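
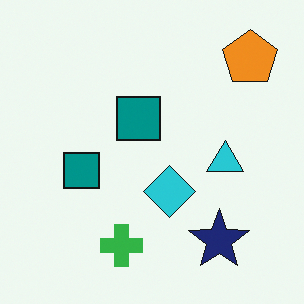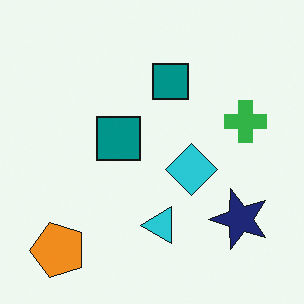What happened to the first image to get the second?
The transformation is: transposed (reflected across the top-left ↔ bottom-right diagonal).

Shapes have swapped their row and column positions — what was in the top-right is now in the bottom-left — a diagonal reflection.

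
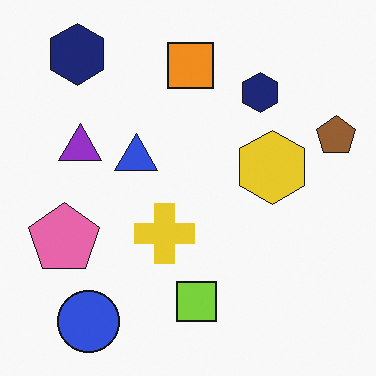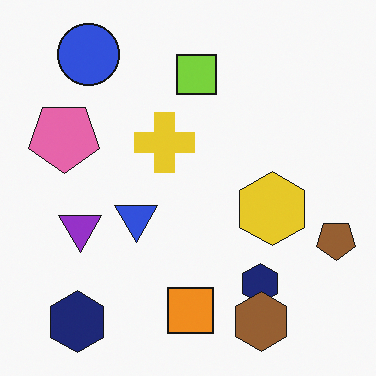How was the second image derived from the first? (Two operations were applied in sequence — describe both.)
The second image is the first flipped vertically (top ↔ bottom), then overlaid with an additional brown hexagon.

The blue circle is in the bottom-left of the first image and the top-left of the second — shapes on opposite sides of the horizontal midline have swapped in a mirror flip. A brown hexagon appears in the second image that is absent from the first.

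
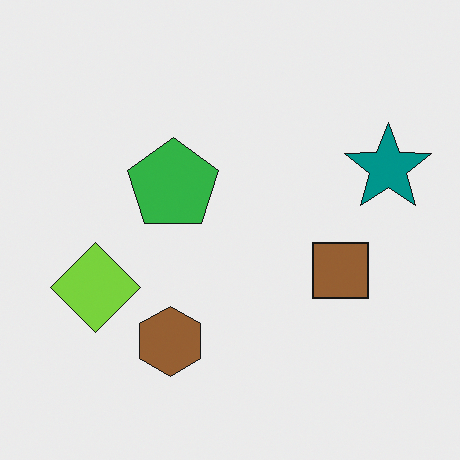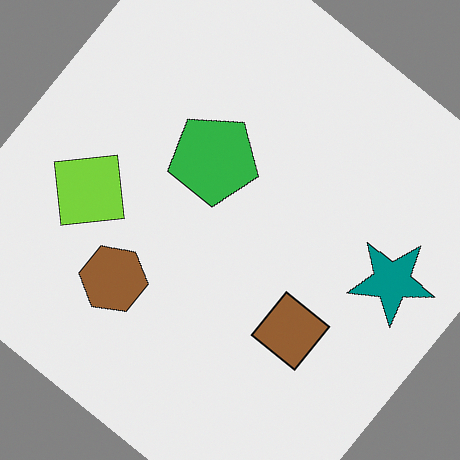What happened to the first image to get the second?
Rotated clockwise by a large amount — several tens of degrees.

Every shape is tilted by the same angle and the image corners show triangular fill wedges — a whole-image rotation by a non-right angle.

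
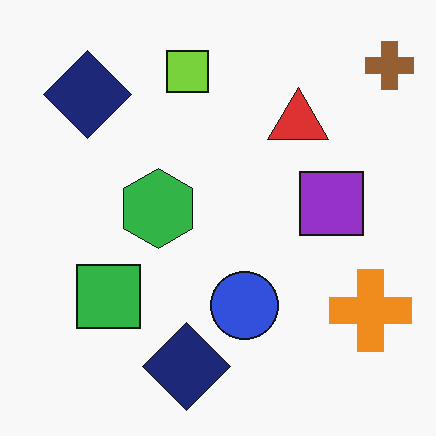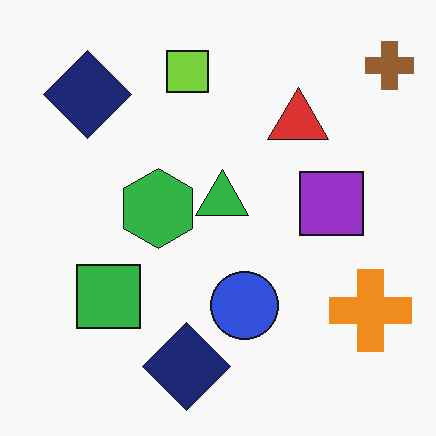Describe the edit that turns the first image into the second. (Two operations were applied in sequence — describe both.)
The second image is the first JPEG-compressed with visible artifacts, then overlaid with an additional green triangle.

Blocky 8×8 compression artifacts appear around shape edges and the flat background shows ringing — characteristic JPEG degradation. A green triangle appears in the second image that is absent from the first.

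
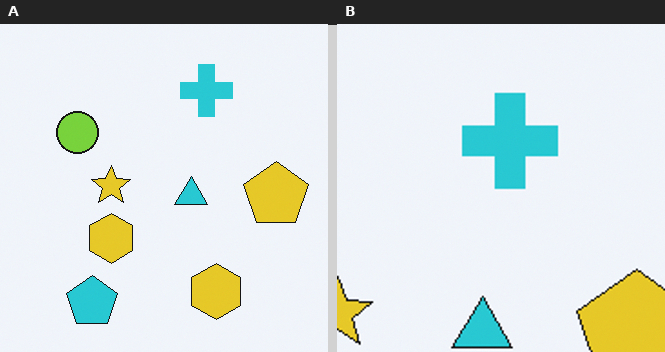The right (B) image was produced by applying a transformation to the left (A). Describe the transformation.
The right (B) image is the left (A) cropped tightly and scaled back up.

The visible shapes are larger and the field of view is narrower; shapes near the original edges may be partly or wholly outside the frame — a crop-and-rescale.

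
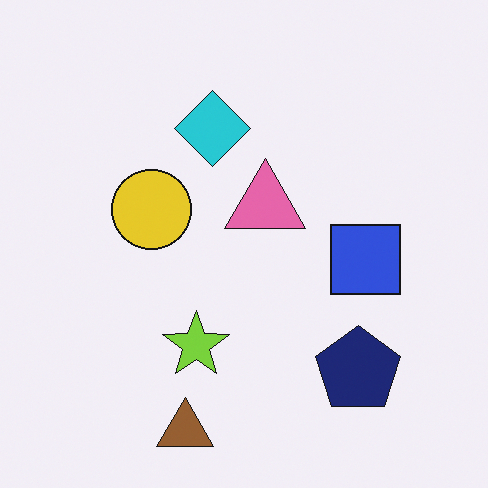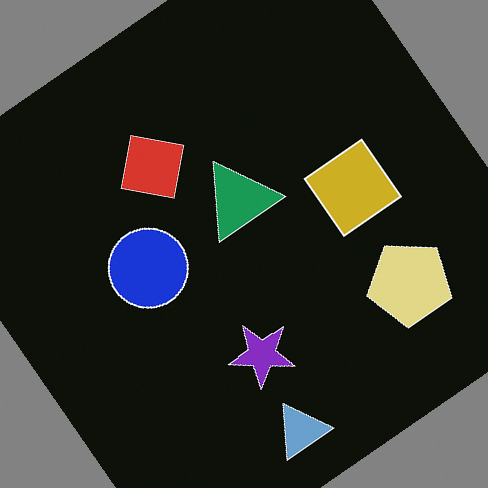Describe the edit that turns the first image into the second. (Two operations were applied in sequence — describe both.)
The second image is the first color-inverted (negative), then rotated counter-clockwise by a large amount — several tens of degrees.

The light background has become dark and every shape's color is its complement — a photographic negative. Every shape is tilted by the same angle and the image corners show triangular fill wedges — a whole-image rotation by a non-right angle.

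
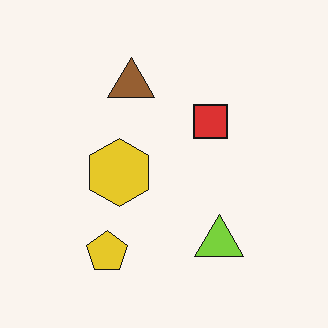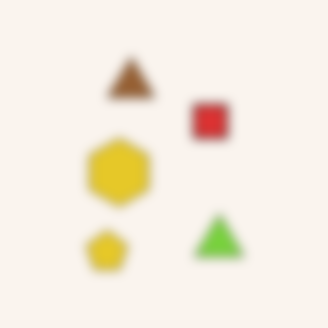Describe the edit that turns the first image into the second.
The transformation is: heavily blurred.

Shape edges and outlines are uniformly softened across the whole image.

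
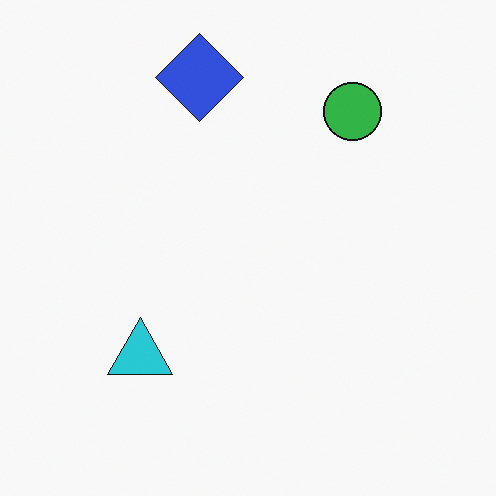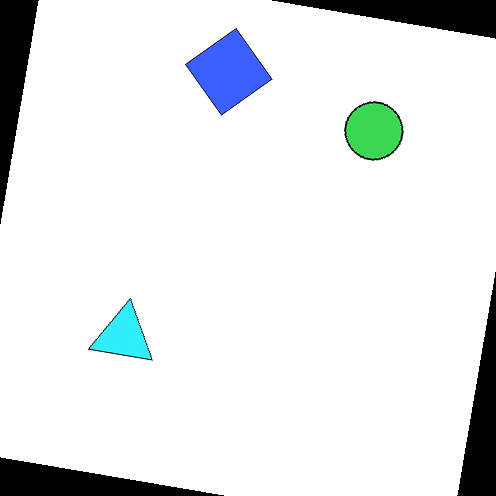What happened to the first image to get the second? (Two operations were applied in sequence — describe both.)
The second image is the first rotated clockwise by a few degrees, then slightly brightened.

Every shape is tilted by the same angle and the image corners show triangular fill wedges — a whole-image rotation by a non-right angle. Every pixel — background and shapes alike — is uniformly brightened.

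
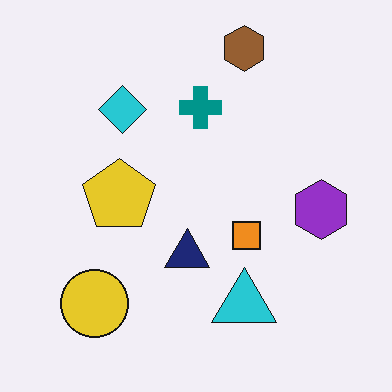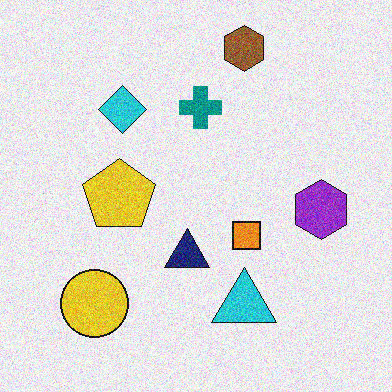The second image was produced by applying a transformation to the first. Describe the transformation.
Degraded with visible gaussian noise.

Random speckle covers the whole image, including the flat background.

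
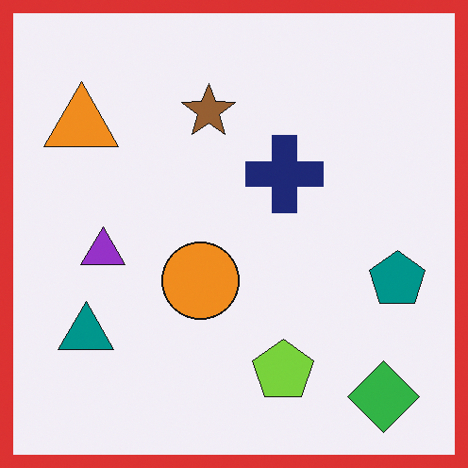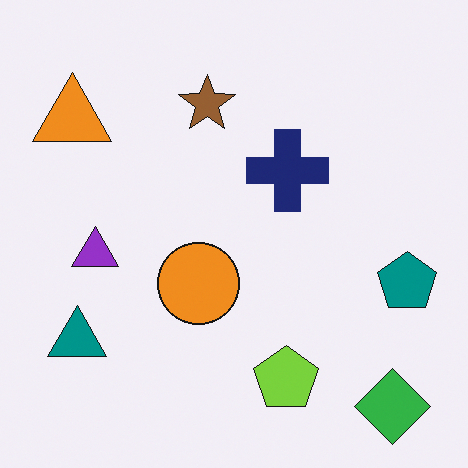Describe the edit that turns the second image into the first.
The first image is the second framed with a red border.

A solid red frame runs around the edge of the first image, with the content slightly shrunk inside it.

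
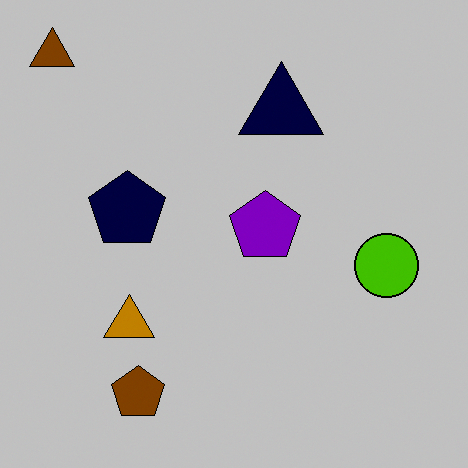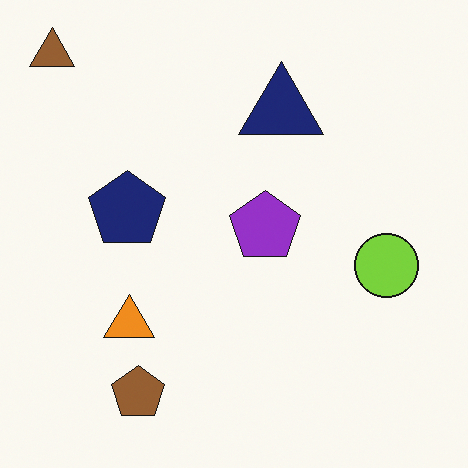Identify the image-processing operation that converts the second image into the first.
Heavily posterized to just a handful of flat colors.

Each flat color has snapped to a coarser quantized level — most visibly, the near-white background has dropped to a flat grey.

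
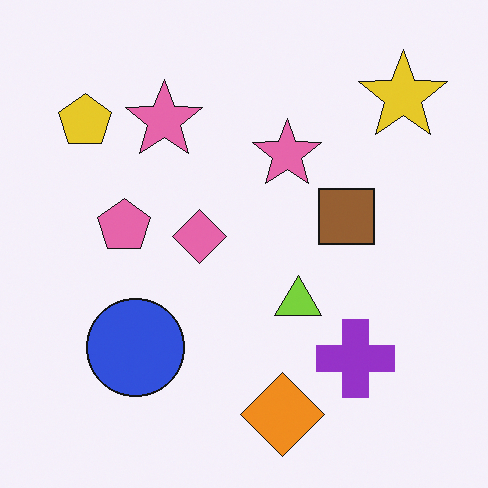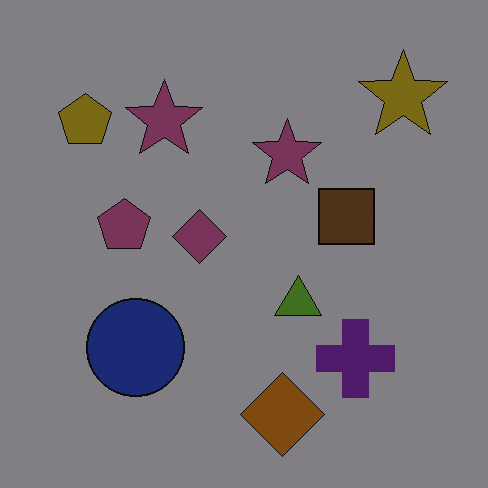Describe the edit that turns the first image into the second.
The image was darkened a lot.

Every pixel — background and shapes alike — is uniformly darkened.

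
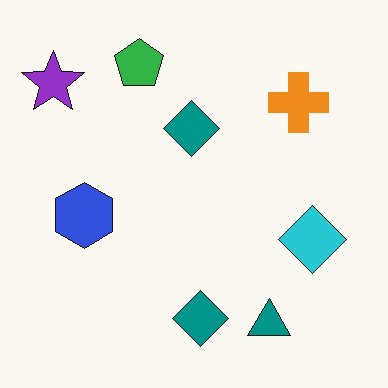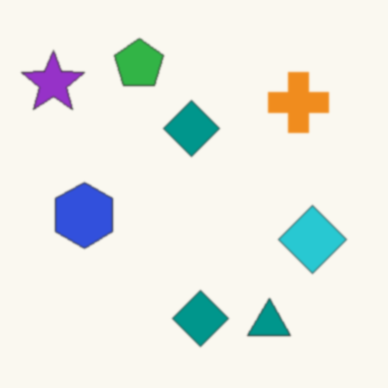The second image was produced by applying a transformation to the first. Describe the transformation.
The transformation is: lightly blurred.

Shape edges and outlines are uniformly softened across the whole image.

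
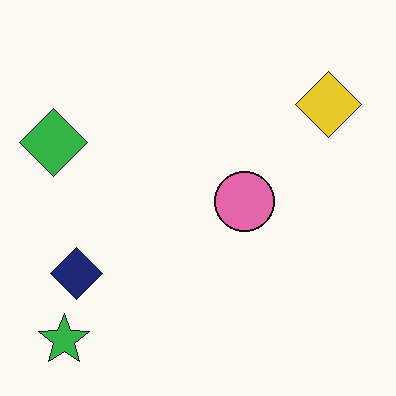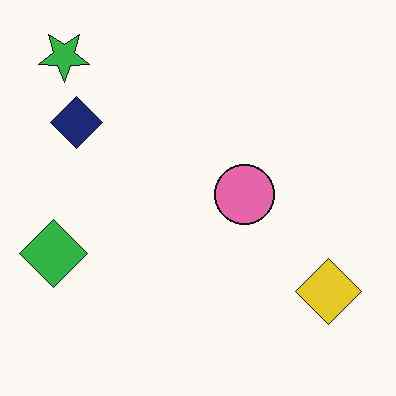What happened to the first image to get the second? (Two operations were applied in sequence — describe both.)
Flipped vertically (top ↔ bottom), then given moderate JPEG compression.

The green star is in the bottom-left of the first image and the top-left of the second — shapes on opposite sides of the horizontal midline have swapped in a mirror flip. Blocky 8×8 compression artifacts appear around shape edges and the flat background shows ringing — characteristic JPEG degradation.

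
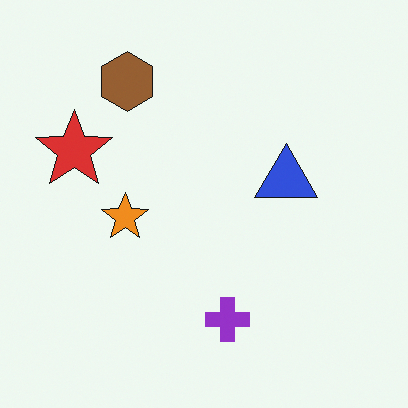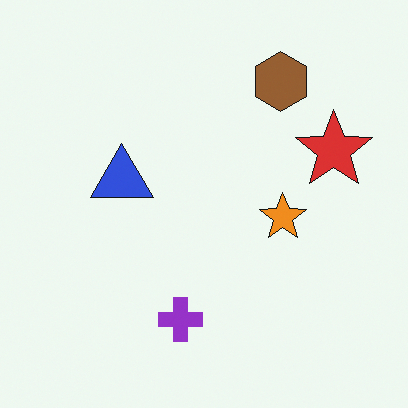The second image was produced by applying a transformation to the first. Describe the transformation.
This is the original image flipped horizontally (left ↔ right).

The red star is in the left of the first image and the right of the second — shapes on opposite sides of the vertical midline have swapped in a mirror flip.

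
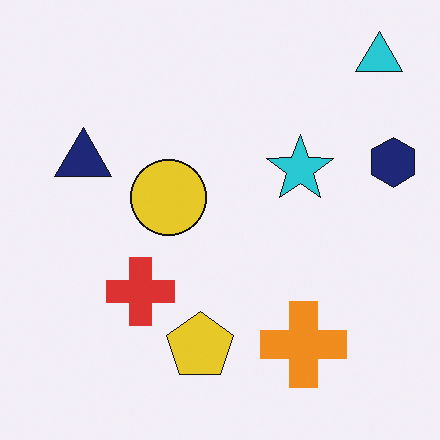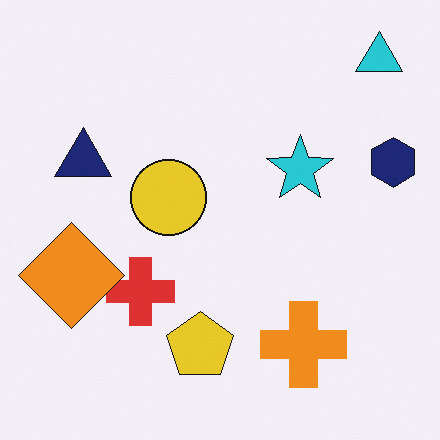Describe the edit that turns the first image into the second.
It was overlaid with an additional orange diamond.

An orange diamond appears in the second image that is absent from the first.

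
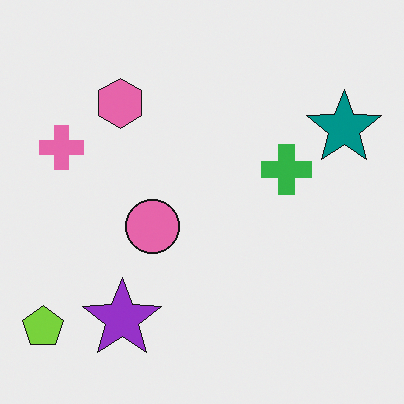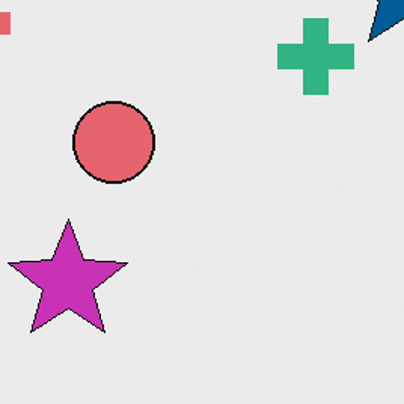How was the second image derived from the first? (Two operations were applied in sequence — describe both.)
The second image is the first hue-shifted slightly, then cropped slightly and scaled back up.

Every shape's color has rotated by the same amount around the hue wheel — a uniform hue shift. The visible shapes are larger and the field of view is narrower; shapes near the original edges may be partly or wholly outside the frame — a crop-and-rescale.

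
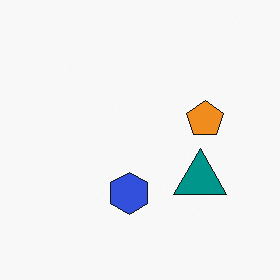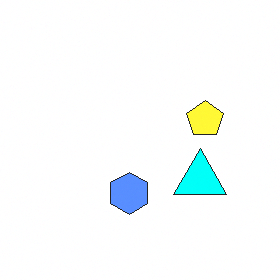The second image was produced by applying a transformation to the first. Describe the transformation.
The image was substantially brightened.

Every pixel — background and shapes alike — is uniformly brightened.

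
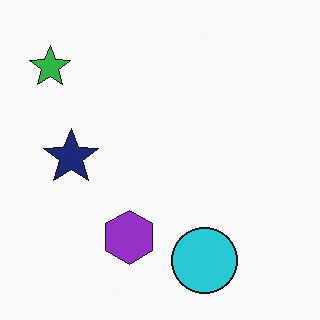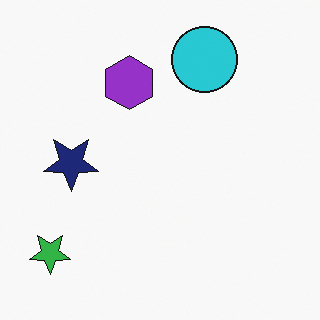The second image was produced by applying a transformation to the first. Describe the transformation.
The second image is the first flipped vertically (top ↔ bottom).

The cyan circle is in the bottom of the first image and the top of the second — shapes on opposite sides of the horizontal midline have swapped in a mirror flip.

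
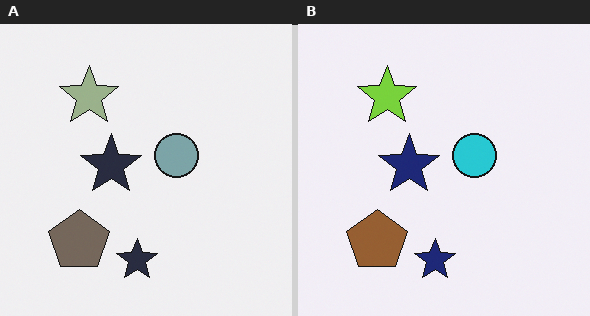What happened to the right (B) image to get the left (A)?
This is the original image heavily desaturated.

All colors are more muted and greyish — a global saturation change.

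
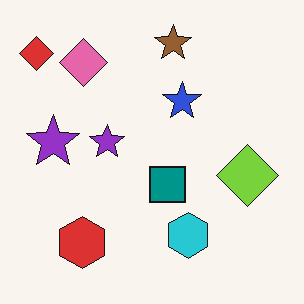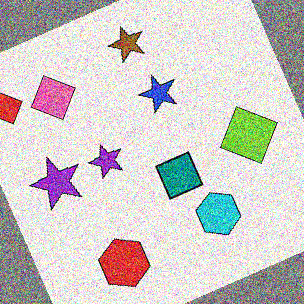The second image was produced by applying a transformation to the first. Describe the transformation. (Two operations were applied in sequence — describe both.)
The image was rotated counter-clockwise by a clearly visible amount, then degraded with a thick layer of grain.

Every shape is tilted by the same angle and the image corners show triangular fill wedges — a whole-image rotation by a non-right angle. Random speckle covers the whole image, including the flat background.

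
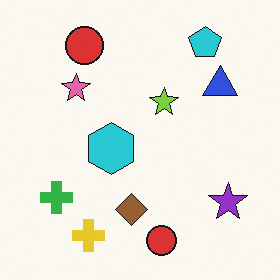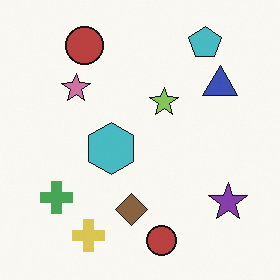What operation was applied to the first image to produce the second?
This is the original image slightly desaturated.

All colors are more muted and greyish — a global saturation change.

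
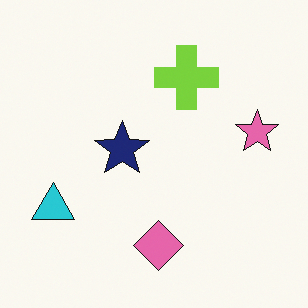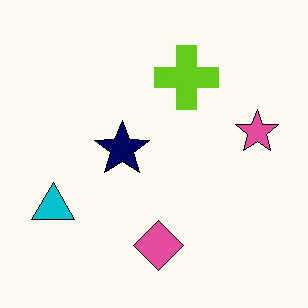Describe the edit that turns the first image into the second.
The transformation is: given slightly increased contrast.

Tones are pushed away from mid-grey across the whole image — a global contrast change.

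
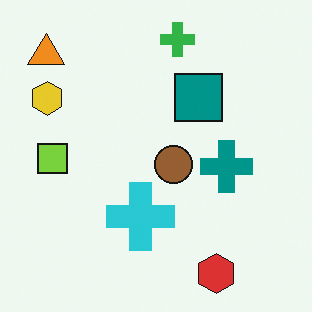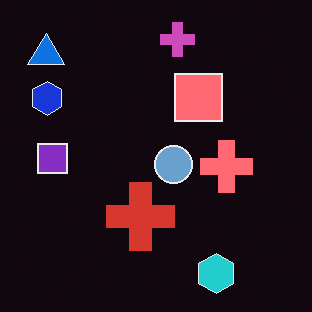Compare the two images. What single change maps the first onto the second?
Color-inverted (negative).

The light background has become dark and every shape's color is its complement — a photographic negative.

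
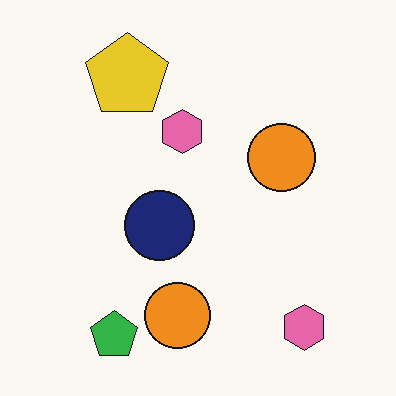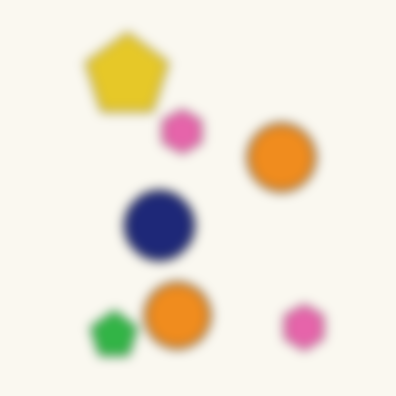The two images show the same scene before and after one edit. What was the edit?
The transformation is: strongly gaussian-blurred.

Shape edges and outlines are uniformly softened across the whole image.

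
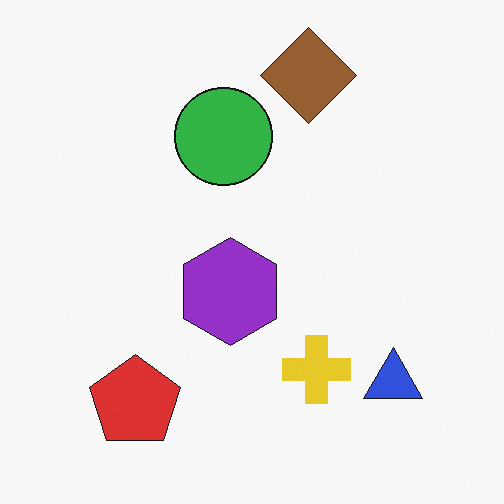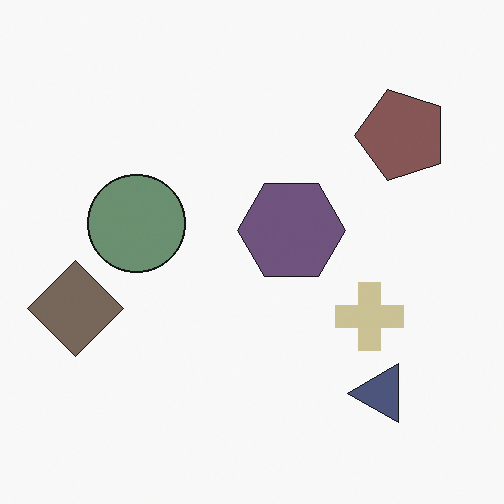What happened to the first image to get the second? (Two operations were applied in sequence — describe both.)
Transposed (reflected across the top-left ↔ bottom-right diagonal), then heavily desaturated.

Shapes have swapped their row and column positions — what was in the top-right is now in the bottom-left — a diagonal reflection. All colors are more muted and greyish — a global saturation change.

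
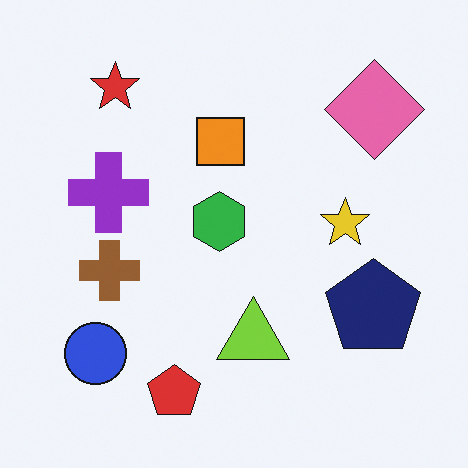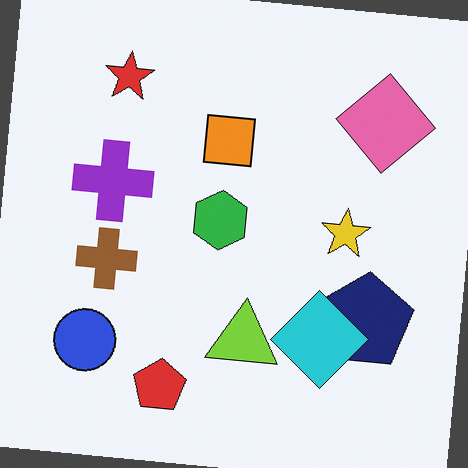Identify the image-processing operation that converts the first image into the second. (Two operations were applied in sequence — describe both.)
The transformation is: rotated clockwise by a few degrees, then overlaid with an additional cyan diamond.

Every shape is tilted by the same angle and the image corners show triangular fill wedges — a whole-image rotation by a non-right angle. A cyan diamond appears in the second image that is absent from the first.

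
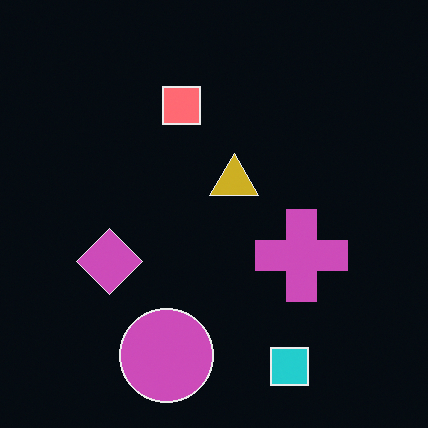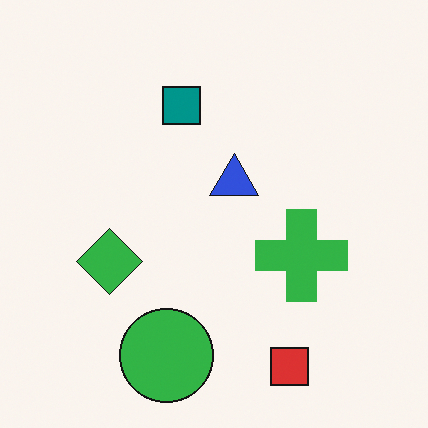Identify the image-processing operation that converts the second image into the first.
This is the original image color-inverted (negative).

The light background has become dark and every shape's color is its complement — a photographic negative.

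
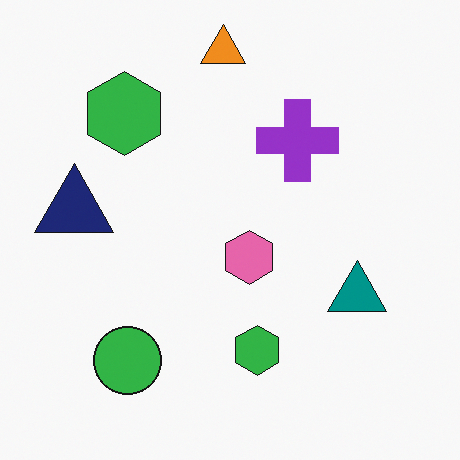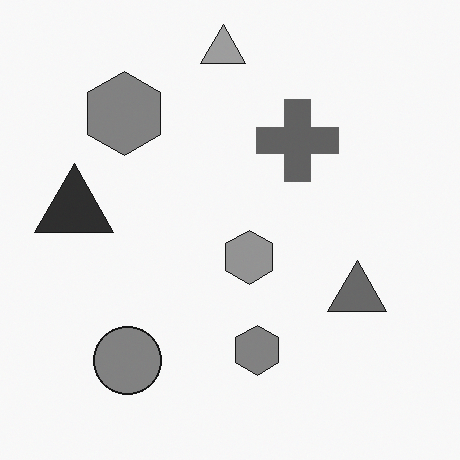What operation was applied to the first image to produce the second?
The transformation is: converted to grayscale.

All color is removed — every shape is now a shade of grey.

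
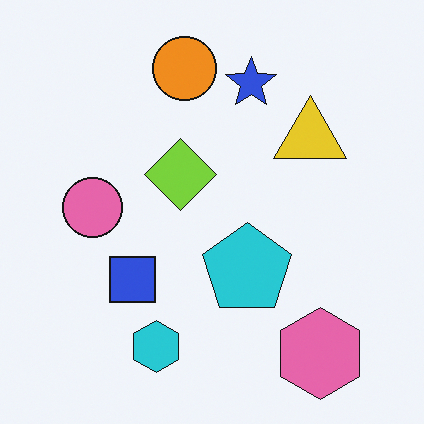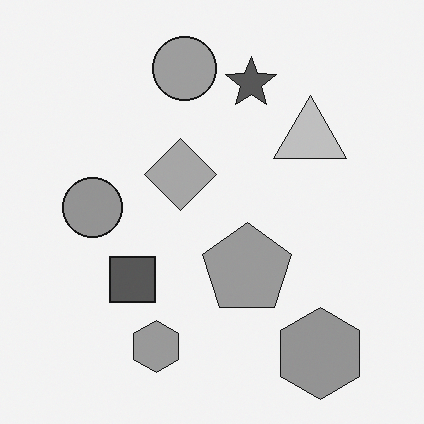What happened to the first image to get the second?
Converted to grayscale.

All color is removed — every shape is now a shade of grey.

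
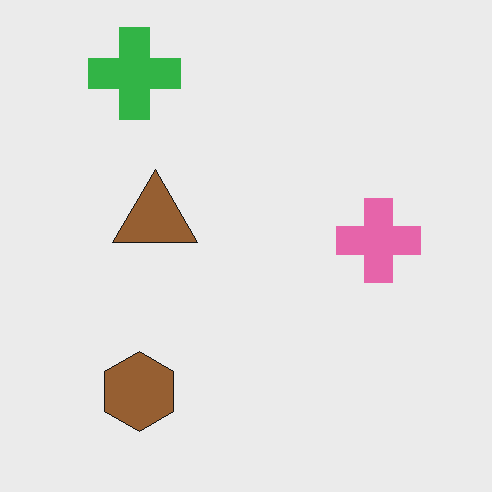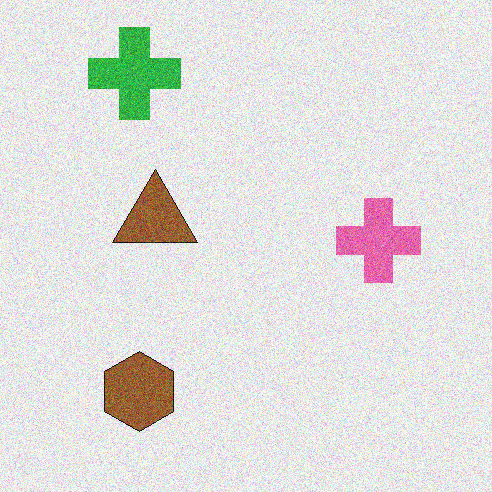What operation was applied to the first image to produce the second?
The transformation is: degraded with visible gaussian noise.

Random speckle covers the whole image, including the flat background.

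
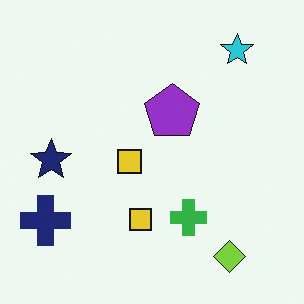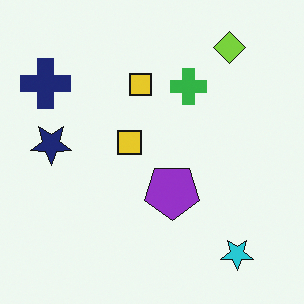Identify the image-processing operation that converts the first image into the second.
The second image is the first flipped vertically (top ↔ bottom).

The lime diamond is in the bottom-right of the first image and the top-right of the second — shapes on opposite sides of the horizontal midline have swapped in a mirror flip.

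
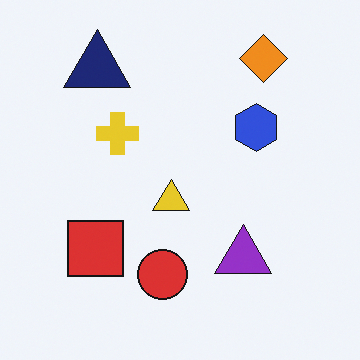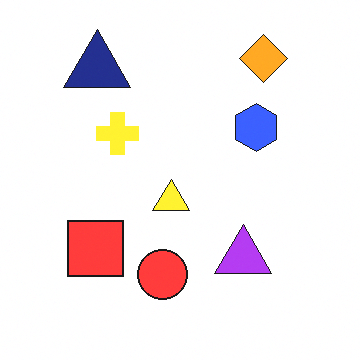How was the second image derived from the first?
Slightly brightened.

Every pixel — background and shapes alike — is uniformly brightened.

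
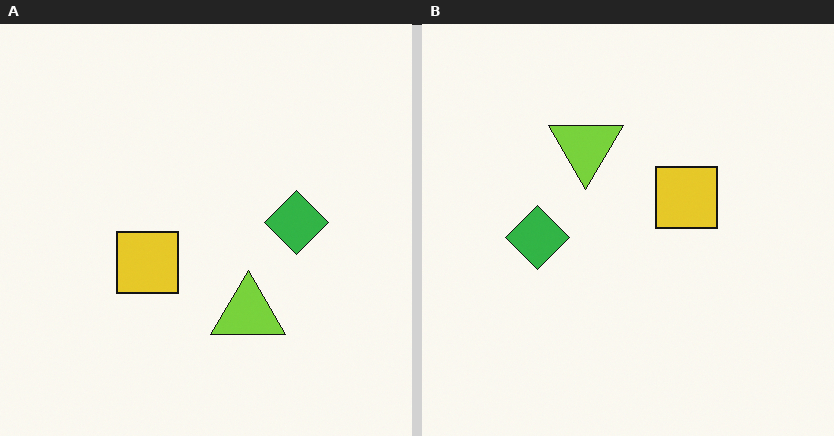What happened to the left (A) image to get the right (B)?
This is the original image rotated 180°.

The lime triangle sits in the bottom of the left (A) image and the top of the right (B) — consistent with a whole-image 180° rotation.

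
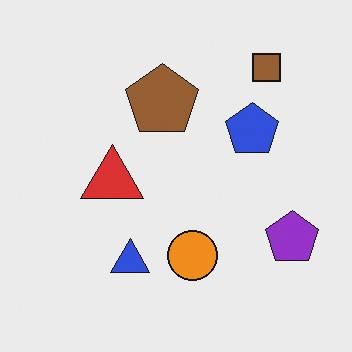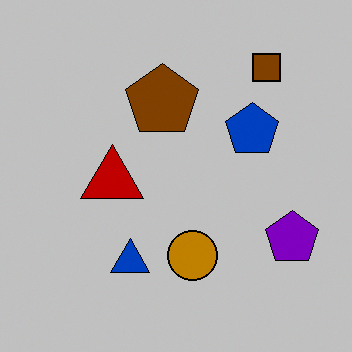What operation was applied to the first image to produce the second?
This is the original image aggressively posterized.

Each flat color has snapped to a coarser quantized level — most visibly, the near-white background has dropped to a flat grey.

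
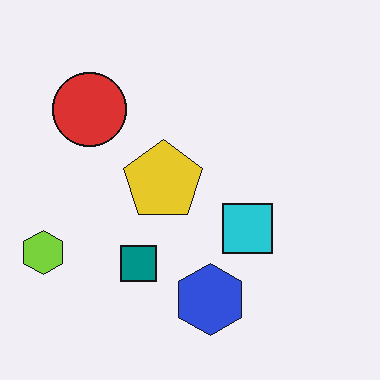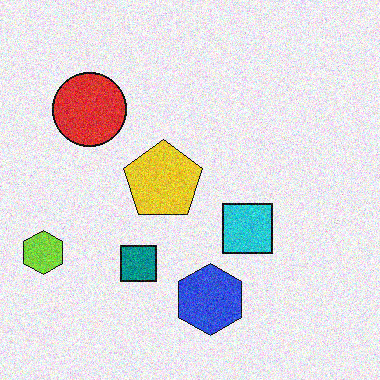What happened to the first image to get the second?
The image was degraded with visible gaussian noise.

Random speckle covers the whole image, including the flat background.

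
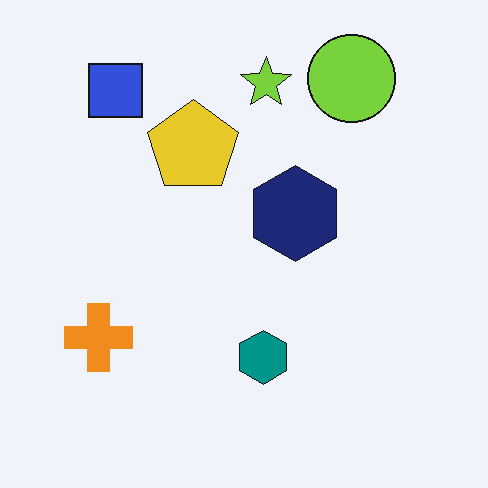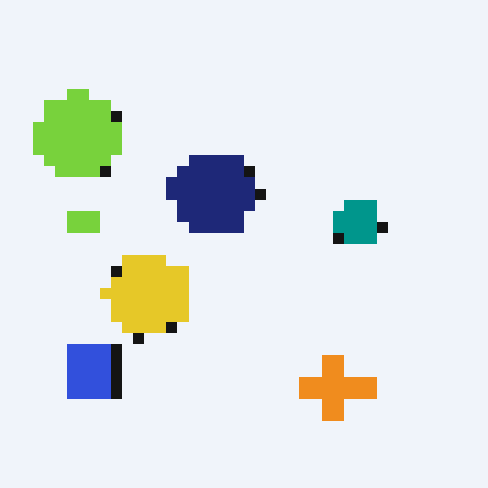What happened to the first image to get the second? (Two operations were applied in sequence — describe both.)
It was rotated 90° counter-clockwise, then heavily pixelated into large blocks.

The blue square sits in the top-left of the first image and the bottom-left of the second — consistent with a whole-image 90° counter-clockwise rotation. Shapes are reduced to large square blocks; fine edges and outlines are lost — a downscale-then-upscale (mosaic) effect.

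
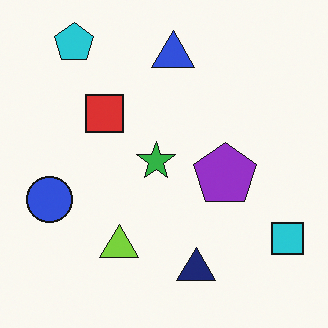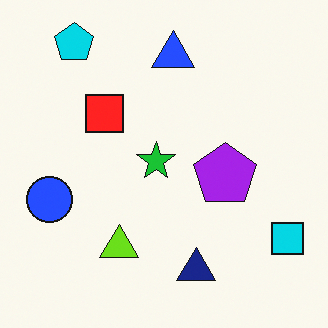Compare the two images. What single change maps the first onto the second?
This is the original image slightly oversaturated.

All colors are more vivid — a global saturation change.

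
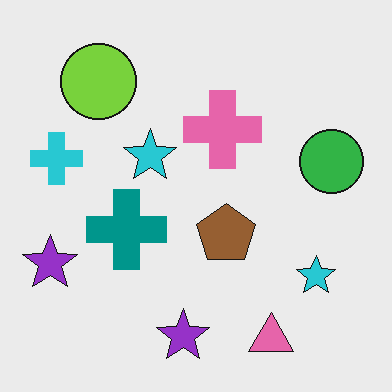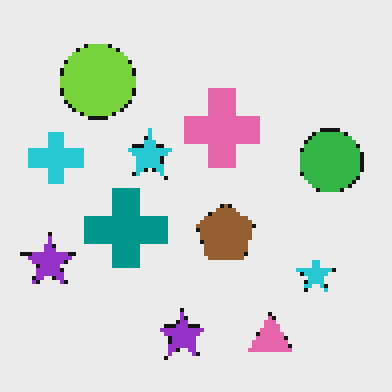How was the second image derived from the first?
It was mildly pixelated.

Shapes are reduced to large square blocks; fine edges and outlines are lost — a downscale-then-upscale (mosaic) effect.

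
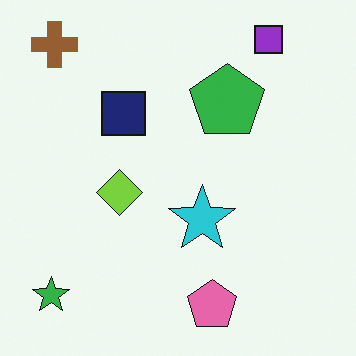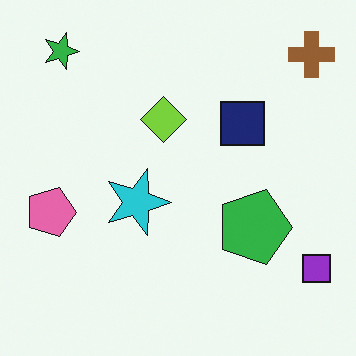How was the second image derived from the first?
The transformation is: rotated 90° clockwise.

The brown cross sits in the top-left of the first image and the top-right of the second — consistent with a whole-image 90° clockwise rotation.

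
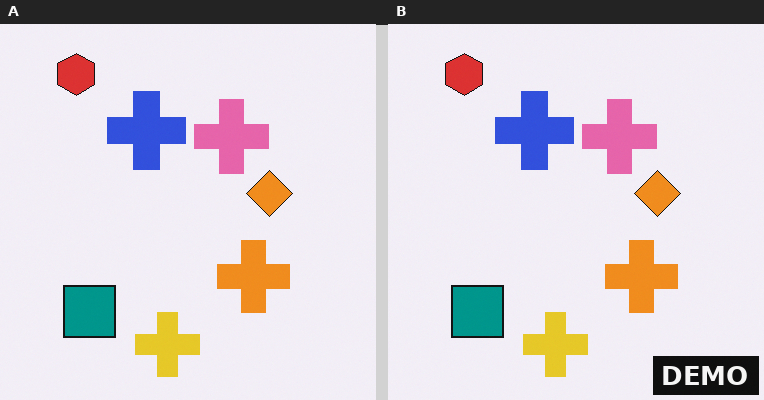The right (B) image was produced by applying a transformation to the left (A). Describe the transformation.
The transformation is: watermarked with the text "DEMO" in the lower-right corner.

A dark label reading "DEMO" appears in the lower-right corner.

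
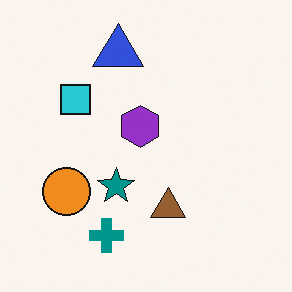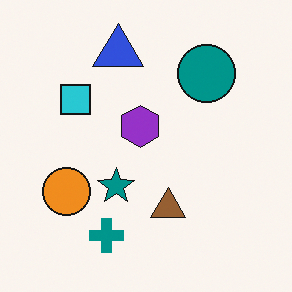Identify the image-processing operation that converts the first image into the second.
The second image is the first overlaid with an additional teal circle.

A teal circle appears in the second image that is absent from the first.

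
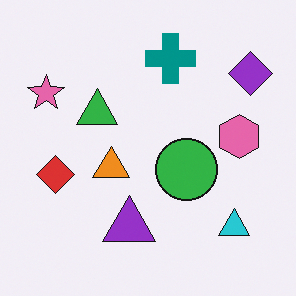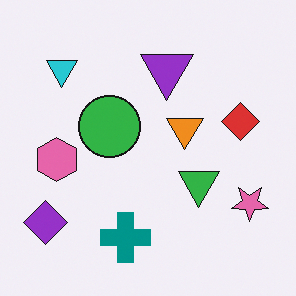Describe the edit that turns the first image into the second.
The transformation is: rotated 180°.

The purple diamond sits in the top-right of the first image and the bottom-left of the second — consistent with a whole-image 180° rotation.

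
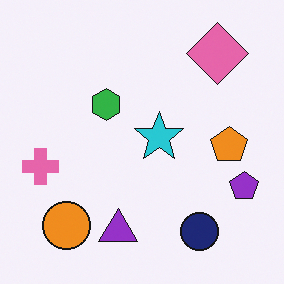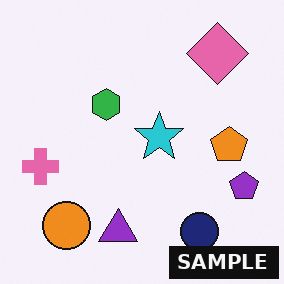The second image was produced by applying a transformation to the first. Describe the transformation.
The second image is the first watermarked with the text "SAMPLE" in the lower-right corner.

A dark label reading "SAMPLE" appears in the lower-right corner.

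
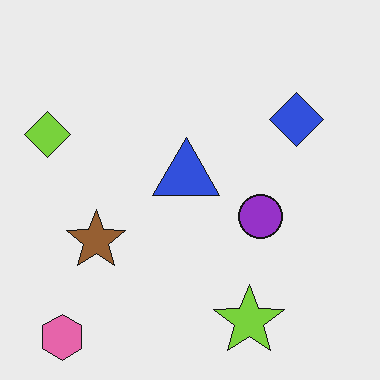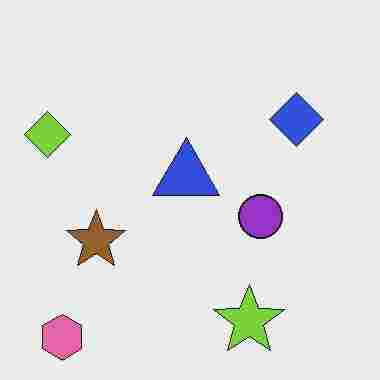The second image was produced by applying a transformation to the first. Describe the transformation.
The second image is the first heavily JPEG-compressed with obvious blocking artifacts.

Blocky 8×8 compression artifacts appear around shape edges and the flat background shows ringing — characteristic JPEG degradation.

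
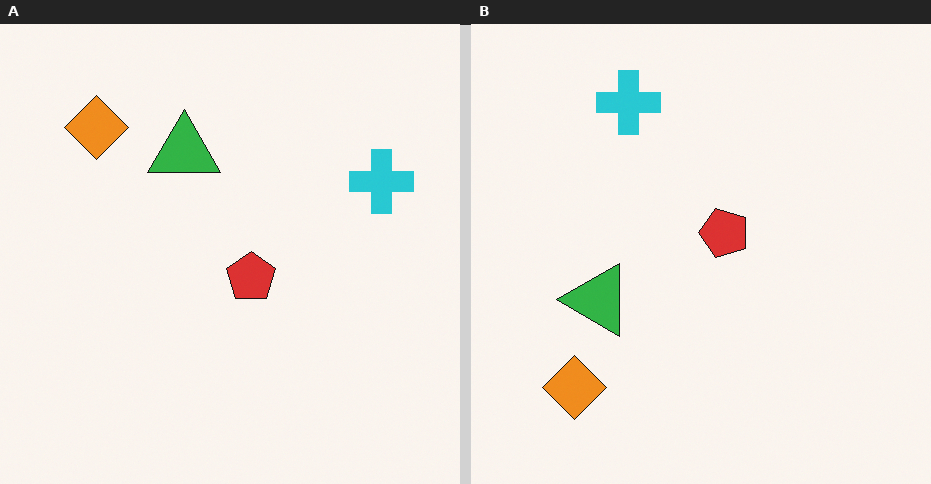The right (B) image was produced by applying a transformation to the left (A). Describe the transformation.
The transformation is: rotated 90° counter-clockwise.

The orange diamond sits in the top-left of the left (A) image and the bottom-left of the right (B) — consistent with a whole-image 90° counter-clockwise rotation.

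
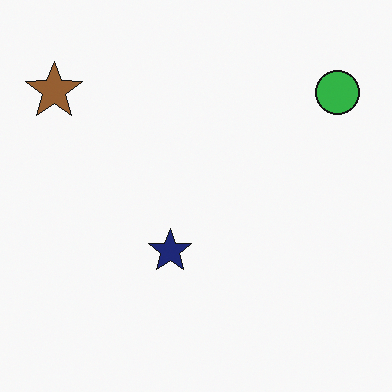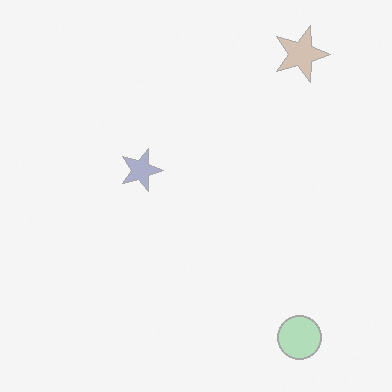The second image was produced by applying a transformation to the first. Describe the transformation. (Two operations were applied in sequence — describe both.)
The image was given much lower contrast, then rotated 90° clockwise.

Tones are pushed toward mid-grey across the whole image — a global contrast change. The brown star sits in the top-left of the first image and the top-right of the second — consistent with a whole-image 90° clockwise rotation.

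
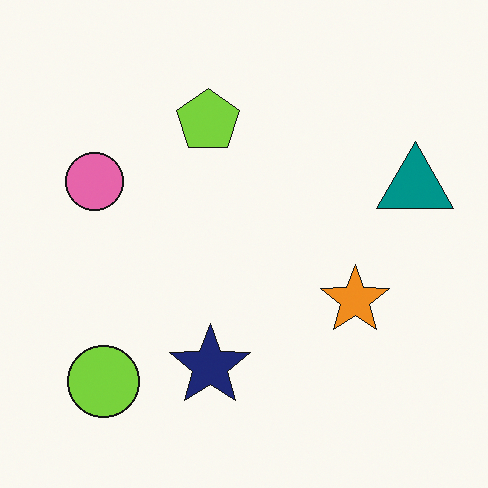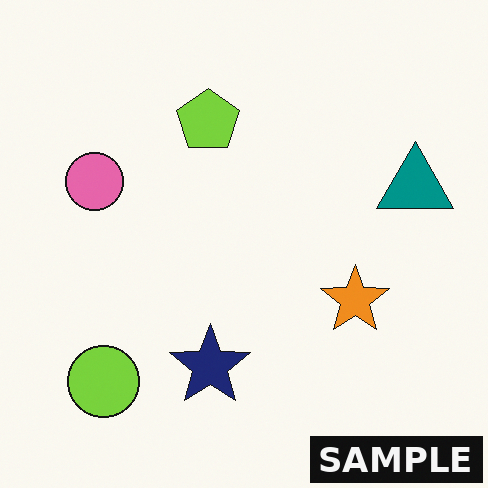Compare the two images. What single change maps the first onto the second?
This is the original image watermarked with the text "SAMPLE" in the lower-right corner.

A dark label reading "SAMPLE" appears in the lower-right corner.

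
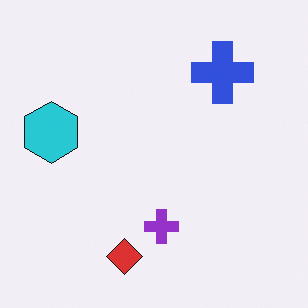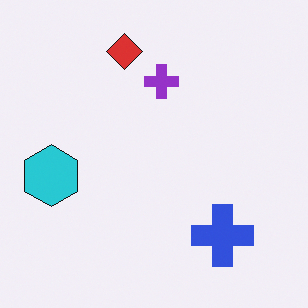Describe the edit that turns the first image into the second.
The second image is the first flipped vertically (top ↔ bottom).

The red diamond is in the bottom of the first image and the top of the second — shapes on opposite sides of the horizontal midline have swapped in a mirror flip.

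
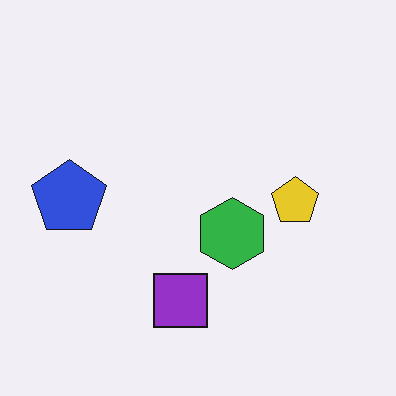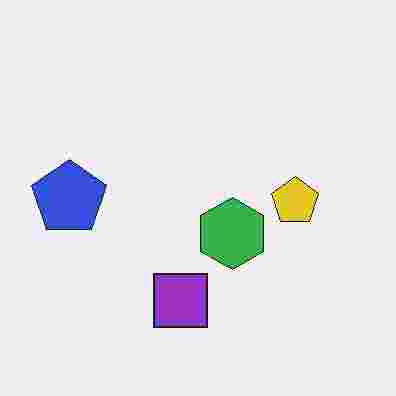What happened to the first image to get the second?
This is the original image heavily JPEG-compressed with obvious blocking artifacts.

Blocky 8×8 compression artifacts appear around shape edges and the flat background shows ringing — characteristic JPEG degradation.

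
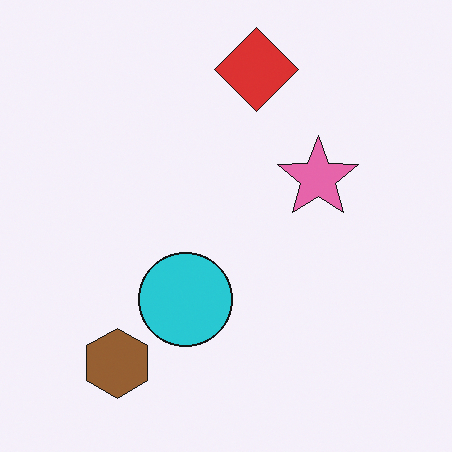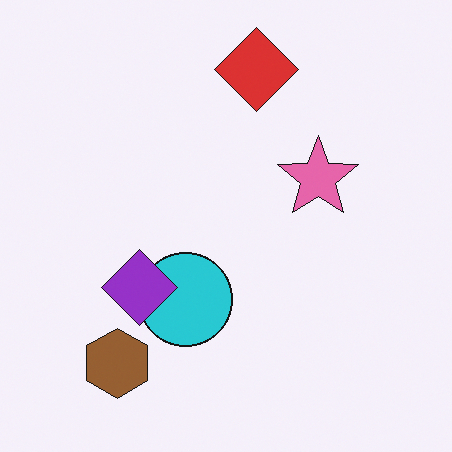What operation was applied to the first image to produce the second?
Overlaid with an additional purple diamond.

A purple diamond appears in the second image that is absent from the first.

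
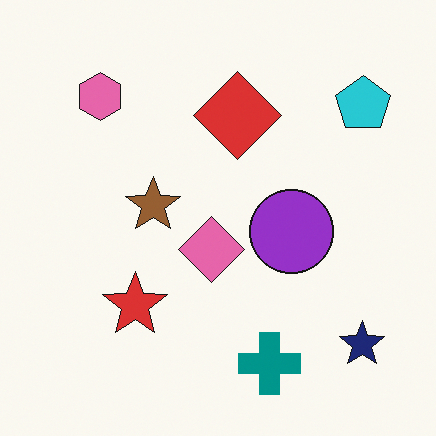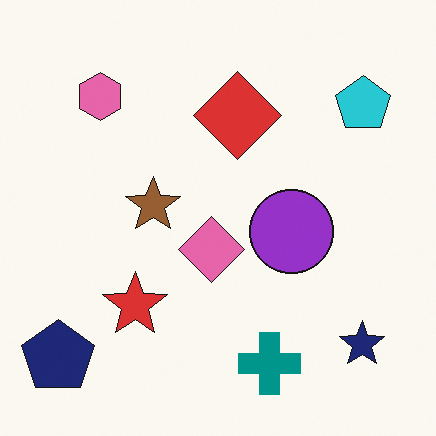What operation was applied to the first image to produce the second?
The image was overlaid with an additional navy pentagon.

A navy pentagon appears in the second image that is absent from the first.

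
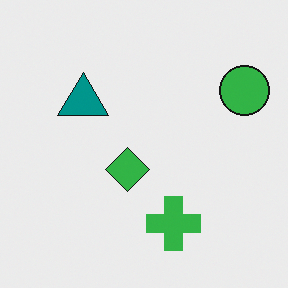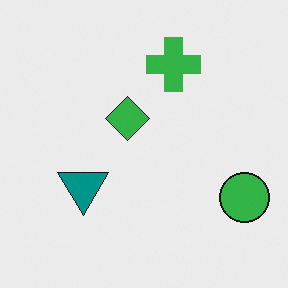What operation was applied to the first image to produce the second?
The image was flipped vertically (top ↔ bottom).

The green cross is in the bottom of the first image and the top of the second — shapes on opposite sides of the horizontal midline have swapped in a mirror flip.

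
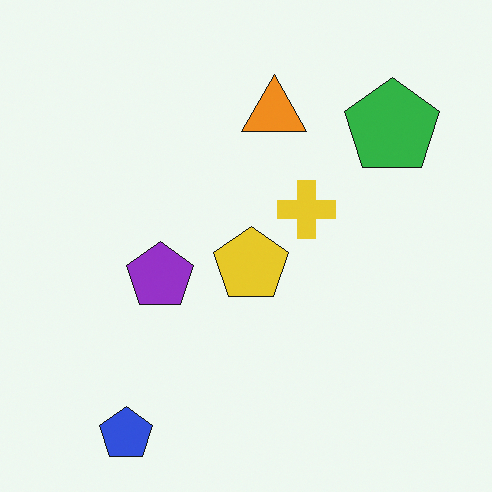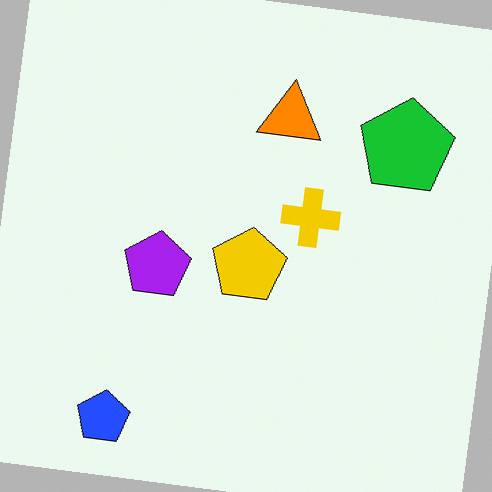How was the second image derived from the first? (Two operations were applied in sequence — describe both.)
The second image is the first slightly oversaturated, then rotated clockwise by a small amount.

All colors are more vivid — a global saturation change. Every shape is tilted by the same angle and the image corners show triangular fill wedges — a whole-image rotation by a non-right angle.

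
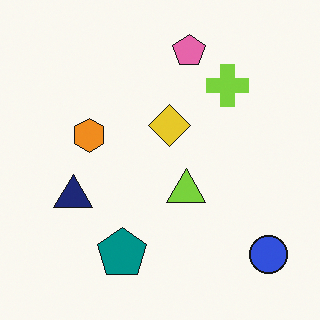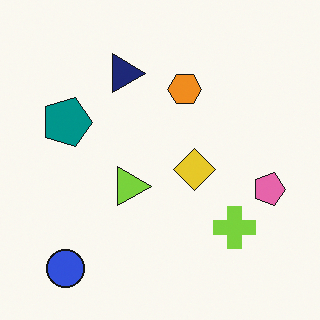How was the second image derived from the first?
It was rotated 90° clockwise.

The blue circle sits in the bottom-right of the first image and the bottom-left of the second — consistent with a whole-image 90° clockwise rotation.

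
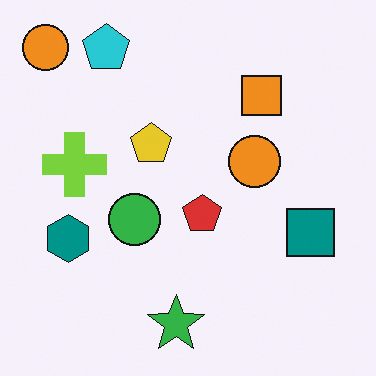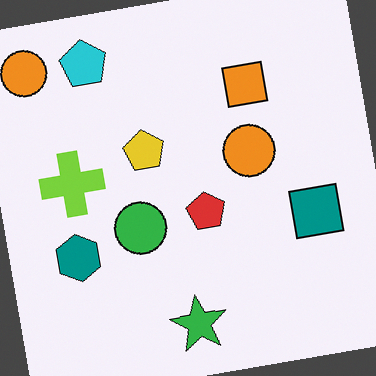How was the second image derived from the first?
The image was rotated counter-clockwise by a few degrees.

Every shape is tilted by the same angle and the image corners show triangular fill wedges — a whole-image rotation by a non-right angle.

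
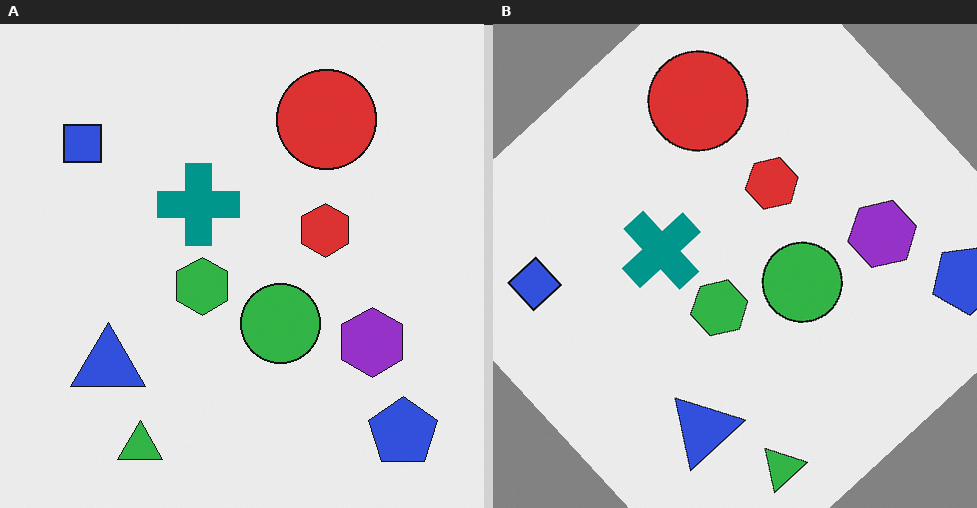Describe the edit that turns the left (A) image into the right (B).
The right (B) image is the left (A) rotated counter-clockwise by a large amount — several tens of degrees.

Every shape is tilted by the same angle and the image corners show triangular fill wedges — a whole-image rotation by a non-right angle.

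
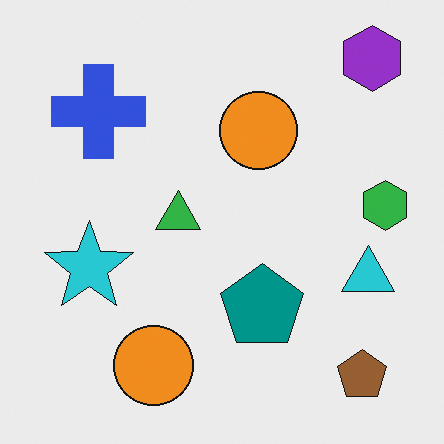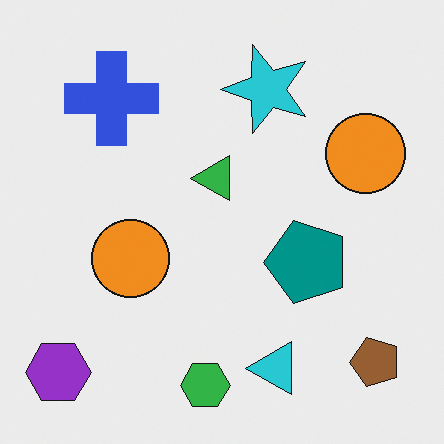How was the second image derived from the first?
Transposed (reflected across the top-left ↔ bottom-right diagonal).

Shapes have swapped their row and column positions — what was in the top-right is now in the bottom-left — a diagonal reflection.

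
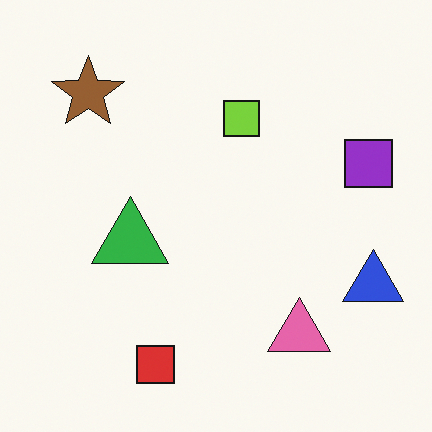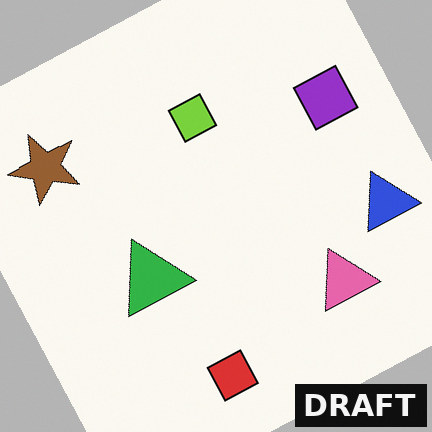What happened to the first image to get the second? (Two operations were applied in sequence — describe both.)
The image was rotated counter-clockwise by a clearly visible amount, then watermarked with the text "DRAFT" in the lower-right corner.

Every shape is tilted by the same angle and the image corners show triangular fill wedges — a whole-image rotation by a non-right angle. A dark label reading "DRAFT" appears in the lower-right corner.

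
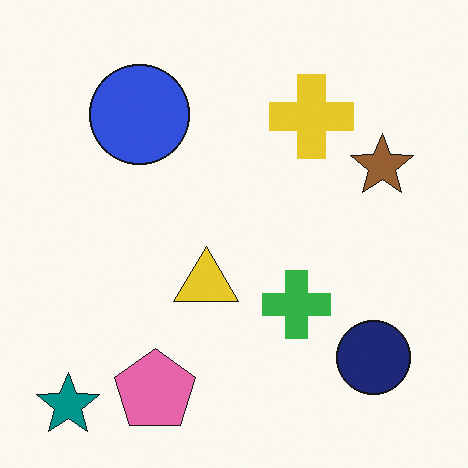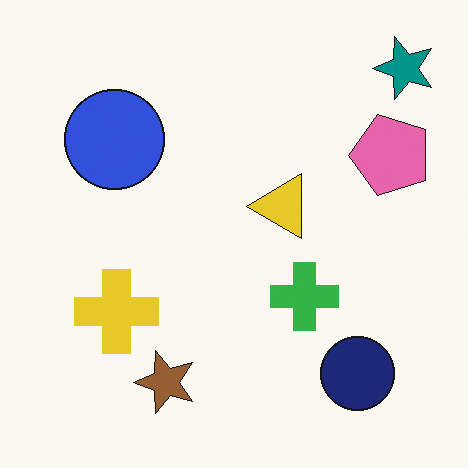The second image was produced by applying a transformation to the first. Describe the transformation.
The transformation is: transposed (reflected across the top-left ↔ bottom-right diagonal).

Shapes have swapped their row and column positions — what was in the top-right is now in the bottom-left — a diagonal reflection.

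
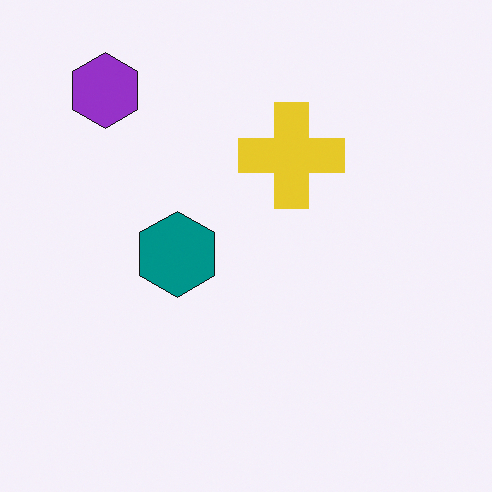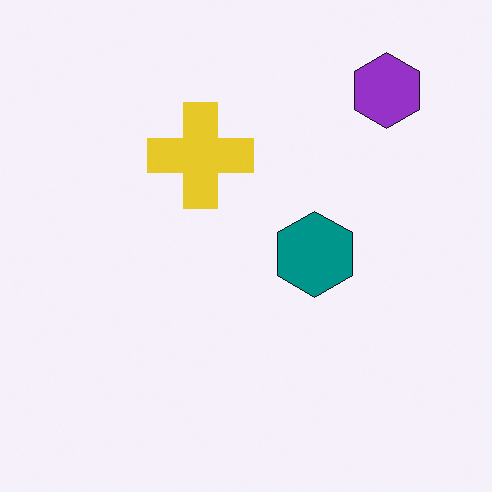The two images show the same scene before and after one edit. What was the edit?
Flipped horizontally (left ↔ right).

The purple hexagon is in the top-left of the first image and the top-right of the second — shapes on opposite sides of the vertical midline have swapped in a mirror flip.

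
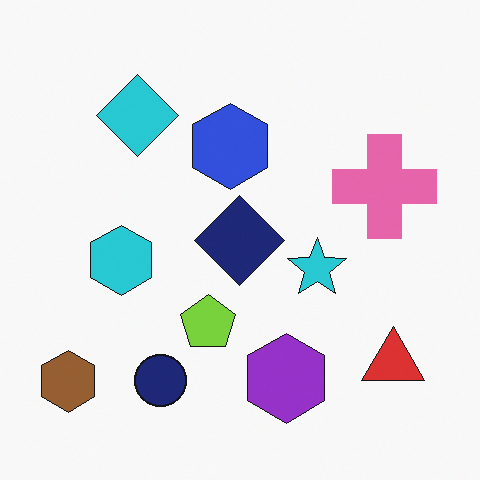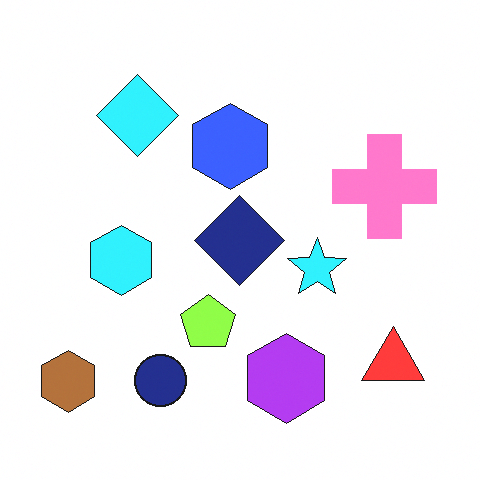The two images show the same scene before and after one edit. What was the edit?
This is the original image slightly brightened.

Every pixel — background and shapes alike — is uniformly brightened.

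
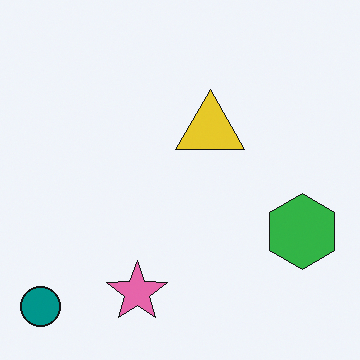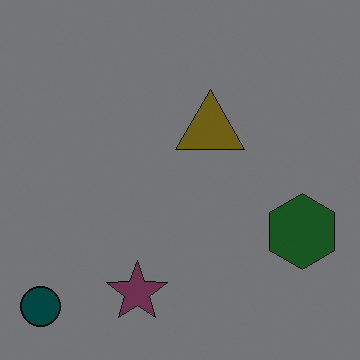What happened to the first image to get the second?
The image was substantially darkened.

Every pixel — background and shapes alike — is uniformly darkened.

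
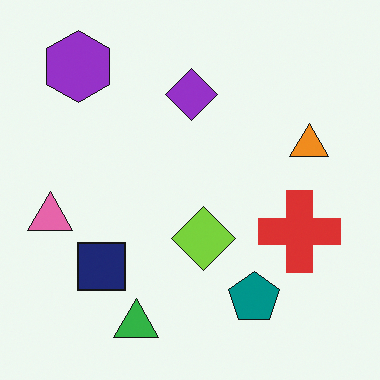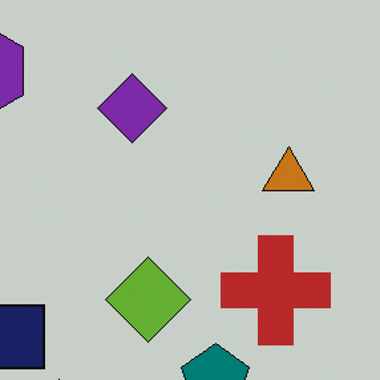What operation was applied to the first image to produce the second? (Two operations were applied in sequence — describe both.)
It was darkened a little, then cropped to a modestly smaller region and rescaled.

Every pixel — background and shapes alike — is uniformly darkened. The visible shapes are larger and the field of view is narrower; shapes near the original edges may be partly or wholly outside the frame — a crop-and-rescale.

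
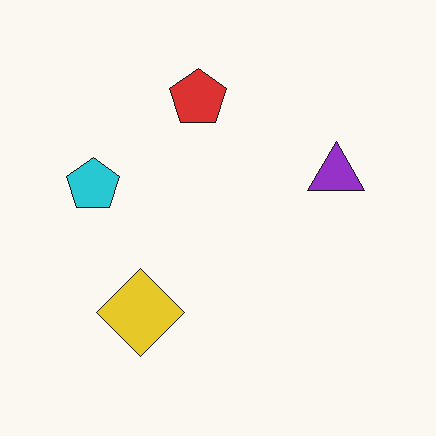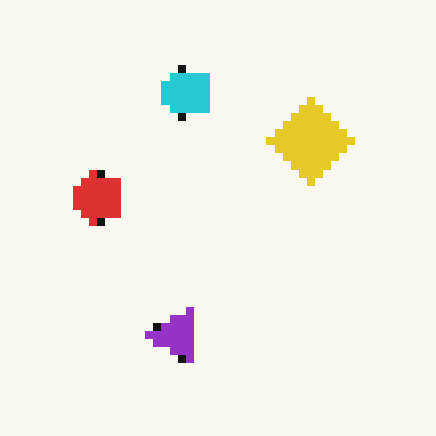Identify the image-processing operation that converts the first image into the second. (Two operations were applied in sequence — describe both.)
Transposed (reflected across the top-left ↔ bottom-right diagonal), then moderately pixelated.

Shapes have swapped their row and column positions — what was in the top-right is now in the bottom-left — a diagonal reflection. Shapes are reduced to large square blocks; fine edges and outlines are lost — a downscale-then-upscale (mosaic) effect.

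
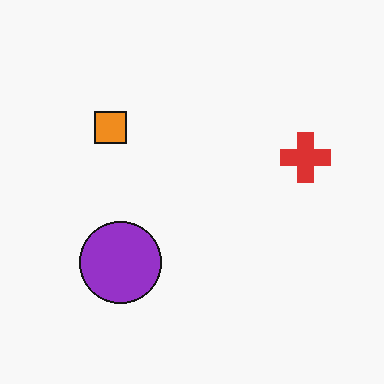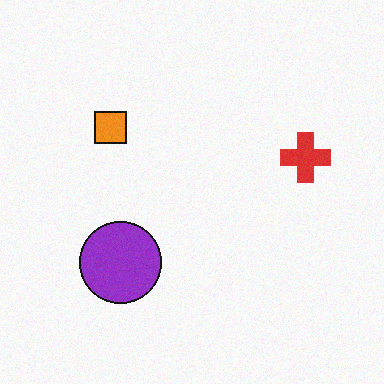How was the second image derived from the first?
The second image is the first degraded with light additive noise.

Random speckle covers the whole image, including the flat background.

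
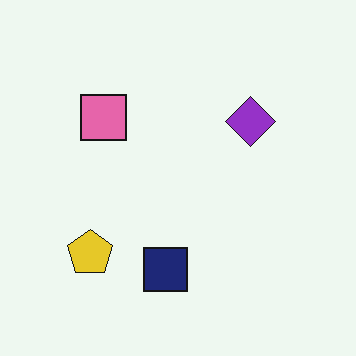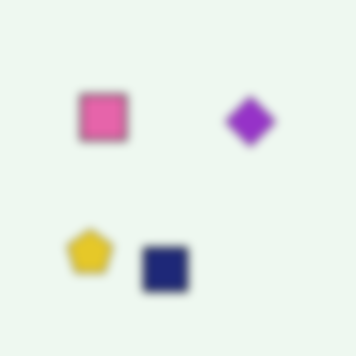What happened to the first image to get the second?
The second image is the first noticeably gaussian-blurred.

Shape edges and outlines are uniformly softened across the whole image.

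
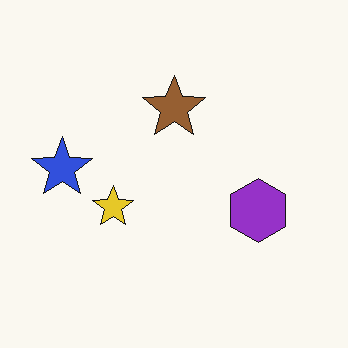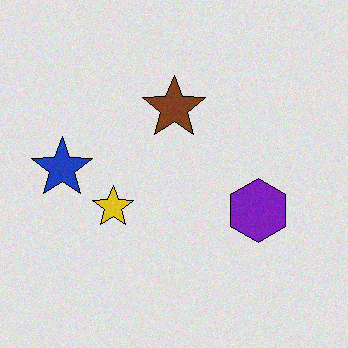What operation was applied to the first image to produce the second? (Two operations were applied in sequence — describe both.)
It was posterized to a reduced palette, then degraded with light additive noise.

Each flat color has snapped to a coarser quantized level — most visibly, the near-white background has dropped to a flat grey. Random speckle covers the whole image, including the flat background.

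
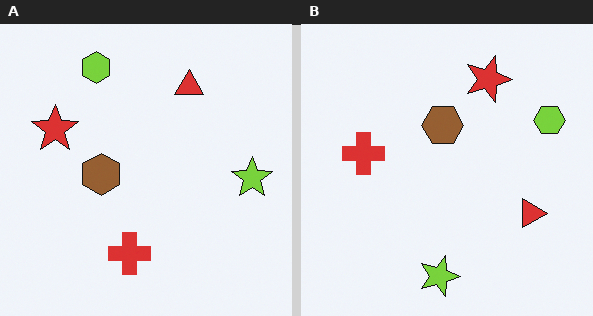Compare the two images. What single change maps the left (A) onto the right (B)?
This is the original image rotated 90° clockwise.

The lime hexagon sits in the top-left of the left (A) image and the top-right of the right (B) — consistent with a whole-image 90° clockwise rotation.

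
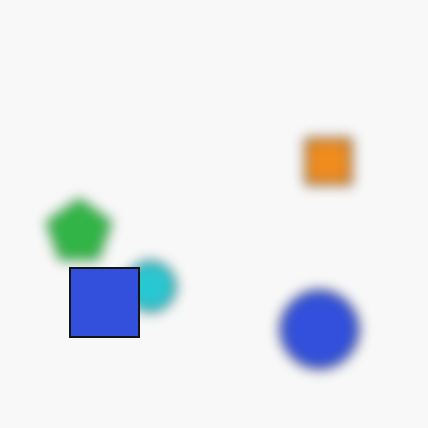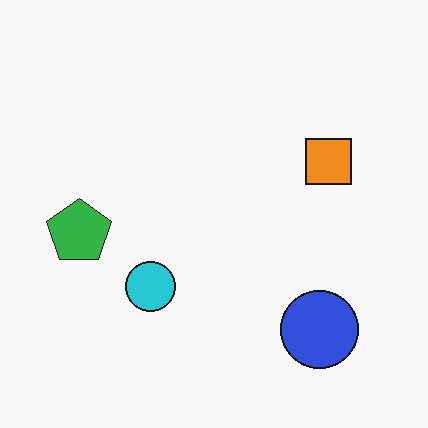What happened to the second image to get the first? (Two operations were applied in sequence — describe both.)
This is the original image strongly gaussian-blurred, then overlaid with an additional blue square.

Shape edges and outlines are uniformly softened across the whole image. A blue square appears in the first image that is absent from the second.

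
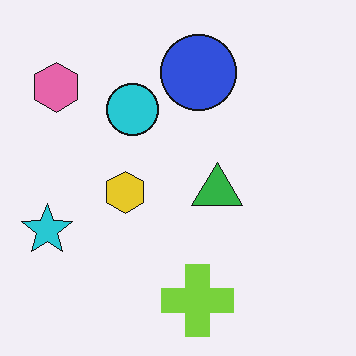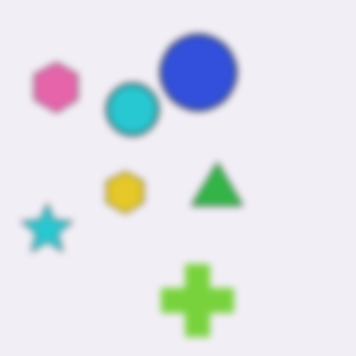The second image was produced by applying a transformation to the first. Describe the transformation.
Moderately blurred.

Shape edges and outlines are uniformly softened across the whole image.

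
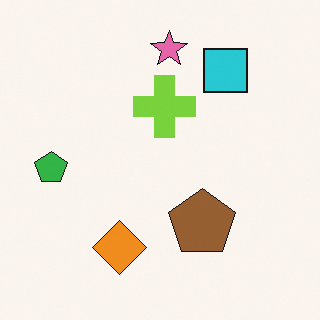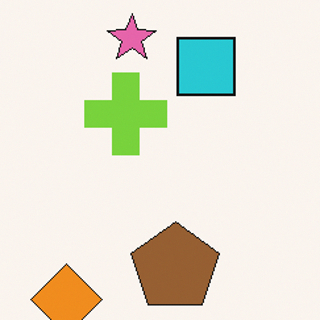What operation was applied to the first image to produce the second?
The image was cropped slightly and scaled back up.

The visible shapes are larger and the field of view is narrower; shapes near the original edges may be partly or wholly outside the frame — a crop-and-rescale.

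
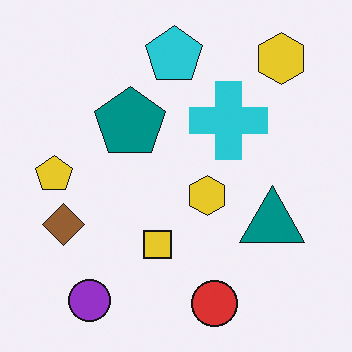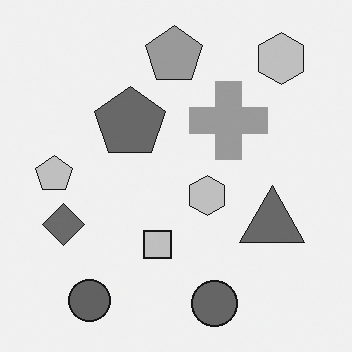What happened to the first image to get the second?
The image was converted to grayscale.

All color is removed — every shape is now a shade of grey.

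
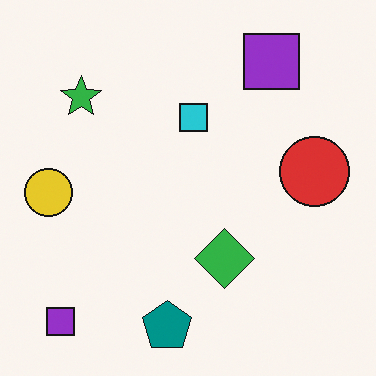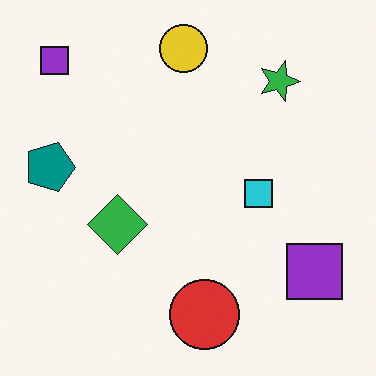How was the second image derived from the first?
The transformation is: rotated 90° clockwise.

The green star sits in the top-left of the first image and the top-right of the second — consistent with a whole-image 90° clockwise rotation.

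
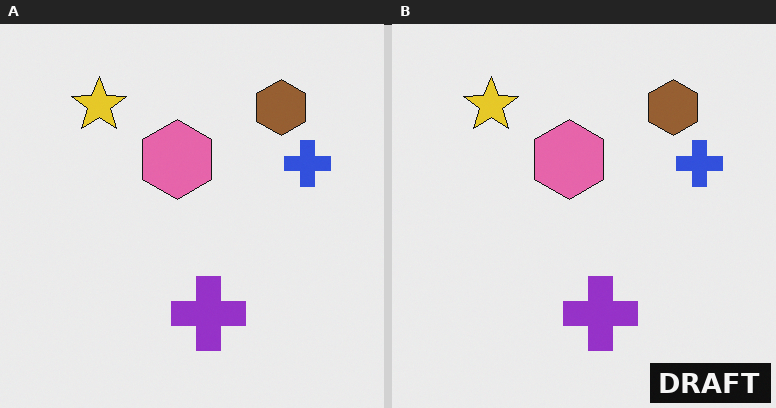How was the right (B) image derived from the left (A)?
Watermarked with the text "DRAFT" in the lower-right corner.

A dark label reading "DRAFT" appears in the lower-right corner.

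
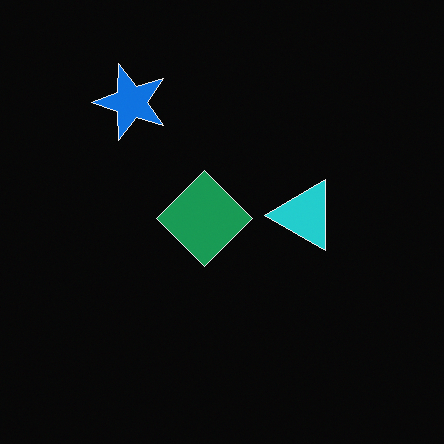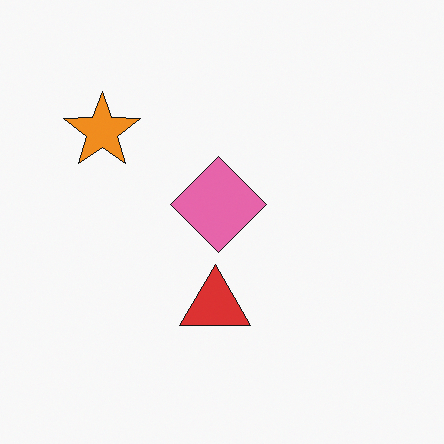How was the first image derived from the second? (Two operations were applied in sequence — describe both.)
The first image is the second color-inverted (negative), then transposed (reflected across the top-left ↔ bottom-right diagonal).

The light background has become dark and every shape's color is its complement — a photographic negative. Shapes have swapped their row and column positions — what was in the top-right is now in the bottom-left — a diagonal reflection.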